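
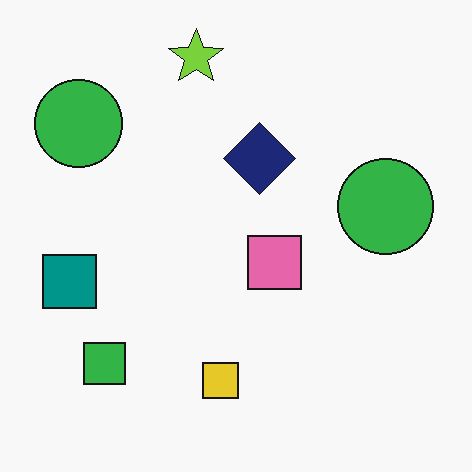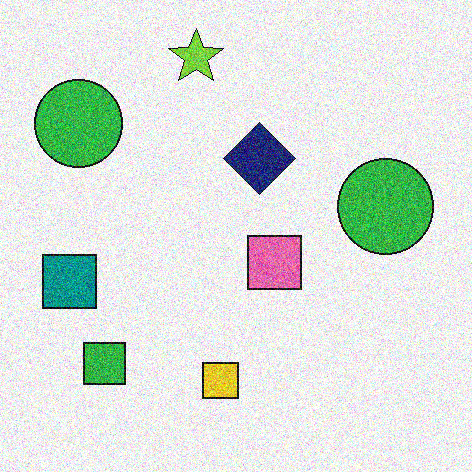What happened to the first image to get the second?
It was degraded with a thick layer of grain.

Random speckle covers the whole image, including the flat background.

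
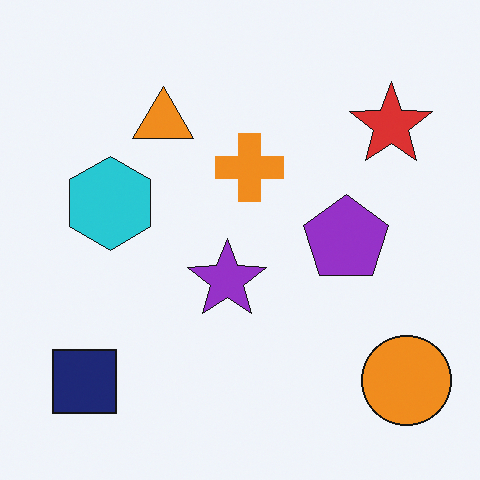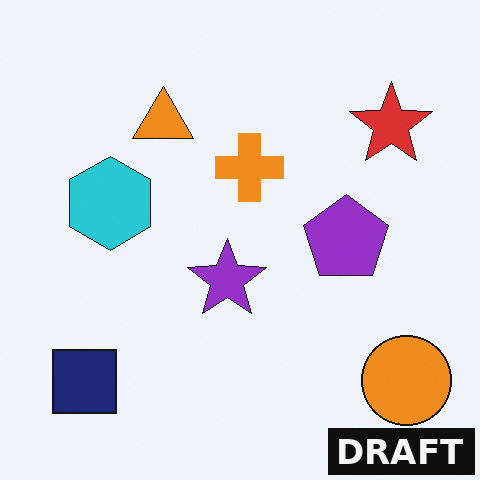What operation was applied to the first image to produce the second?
The transformation is: watermarked with the text "DRAFT" in the lower-right corner.

A dark label reading "DRAFT" appears in the lower-right corner.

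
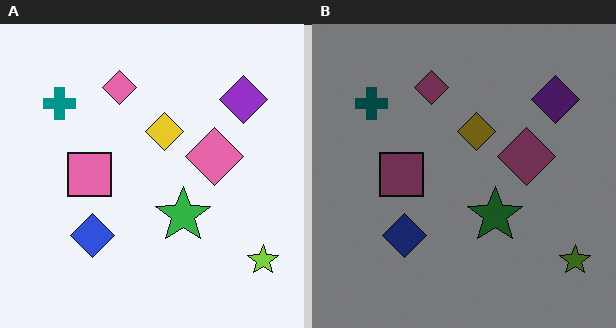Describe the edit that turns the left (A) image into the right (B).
The transformation is: noticeably darkened.

Every pixel — background and shapes alike — is uniformly darkened.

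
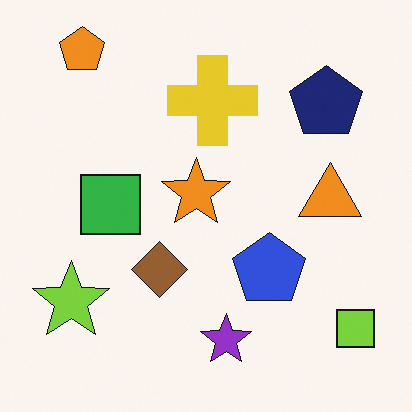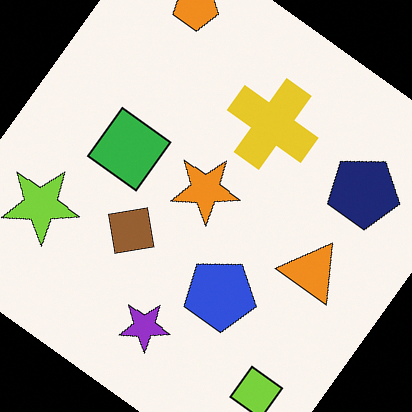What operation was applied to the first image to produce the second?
The second image is the first rotated clockwise by a large amount — several tens of degrees.

Every shape is tilted by the same angle and the image corners show triangular fill wedges — a whole-image rotation by a non-right angle.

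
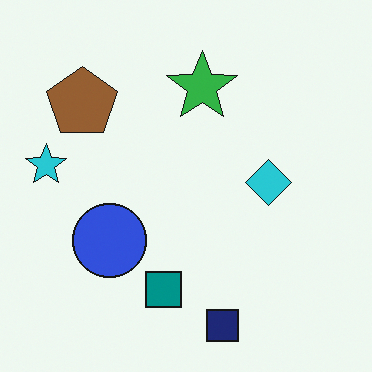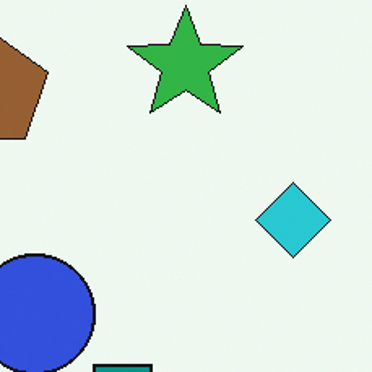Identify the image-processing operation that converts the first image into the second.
The transformation is: cropped to a noticeably smaller region and rescaled.

The visible shapes are larger and the field of view is narrower; shapes near the original edges may be partly or wholly outside the frame — a crop-and-rescale.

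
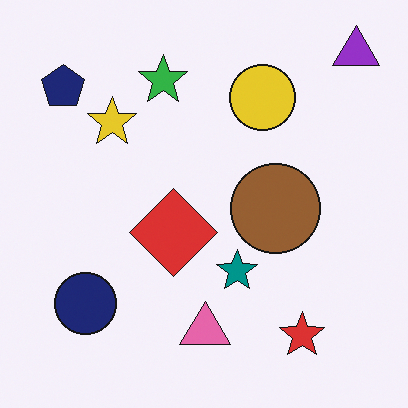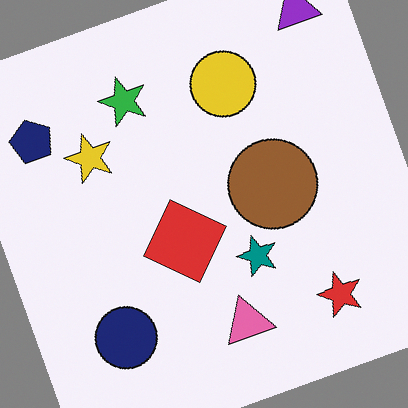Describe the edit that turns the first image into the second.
This is the original image rotated counter-clockwise by a moderate amount.

Every shape is tilted by the same angle and the image corners show triangular fill wedges — a whole-image rotation by a non-right angle.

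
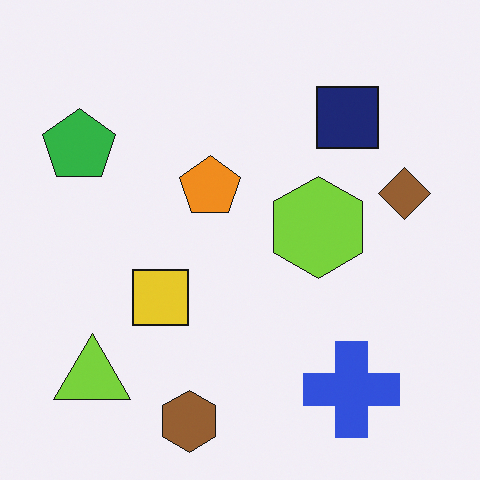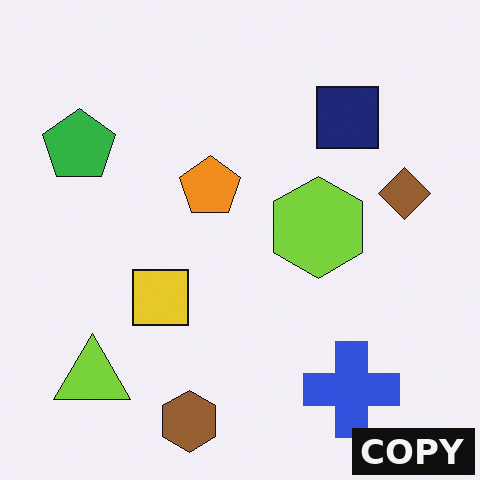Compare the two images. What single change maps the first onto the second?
The image was watermarked with the text "COPY" in the lower-right corner.

A dark label reading "COPY" appears in the lower-right corner.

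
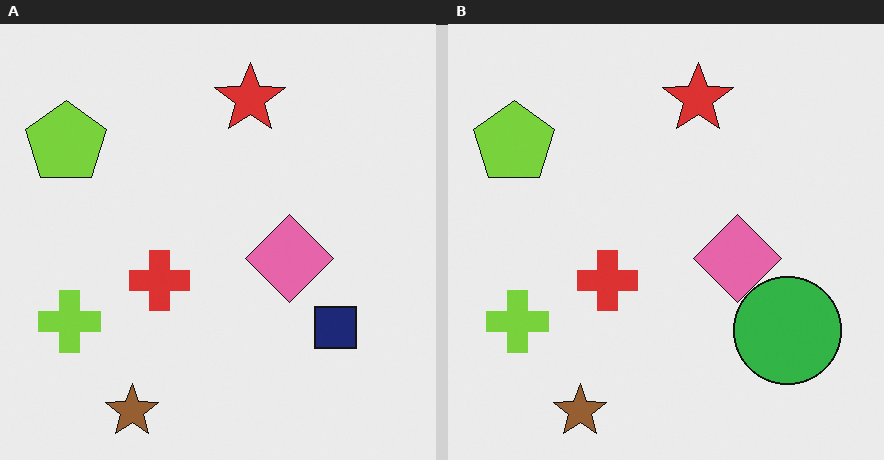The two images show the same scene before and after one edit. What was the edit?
It was overlaid with an additional green circle.

A green circle appears in the right (B) image that is absent from the left (A).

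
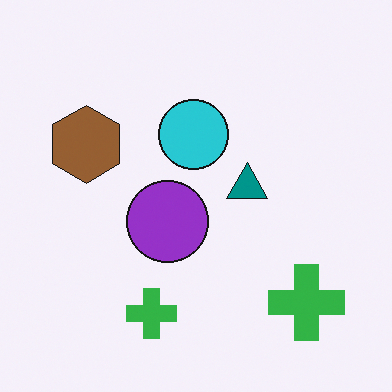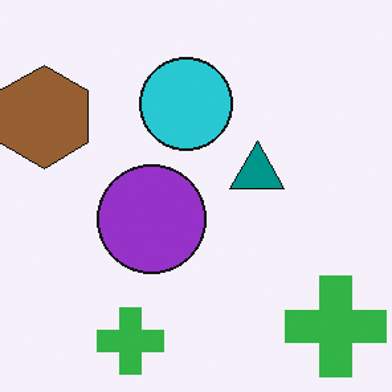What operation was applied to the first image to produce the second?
This is the original image cropped to a modestly smaller region and rescaled.

The visible shapes are larger and the field of view is narrower; shapes near the original edges may be partly or wholly outside the frame — a crop-and-rescale.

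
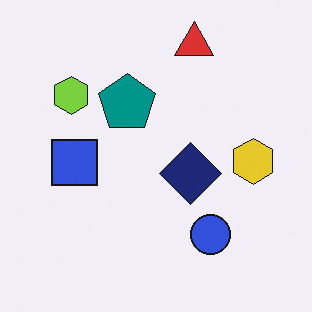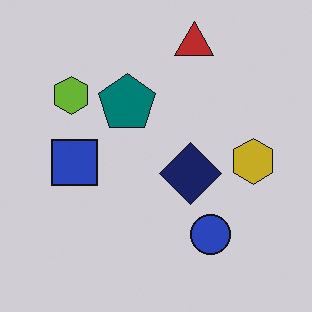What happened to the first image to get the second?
It was slightly darkened.

Every pixel — background and shapes alike — is uniformly darkened.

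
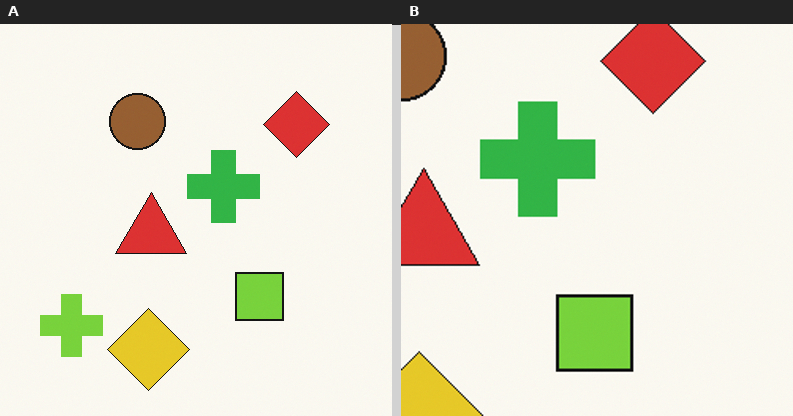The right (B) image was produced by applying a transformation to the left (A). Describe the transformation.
This is the original image cropped slightly and scaled back up.

The visible shapes are larger and the field of view is narrower; shapes near the original edges may be partly or wholly outside the frame — a crop-and-rescale.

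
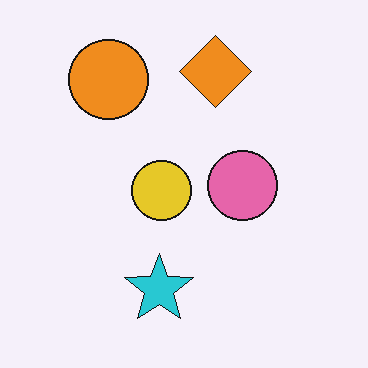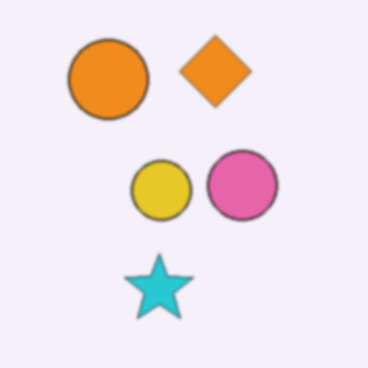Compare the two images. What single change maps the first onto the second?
The transformation is: slightly softened.

Shape edges and outlines are uniformly softened across the whole image.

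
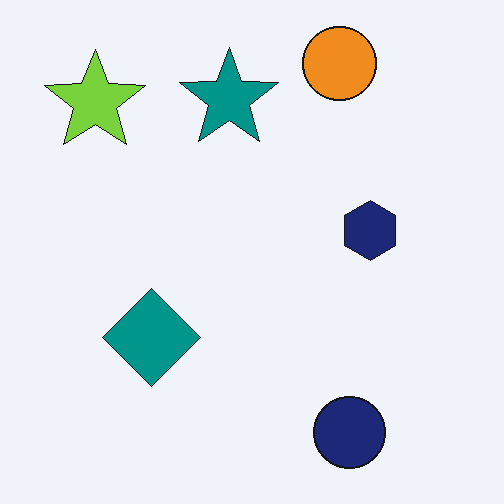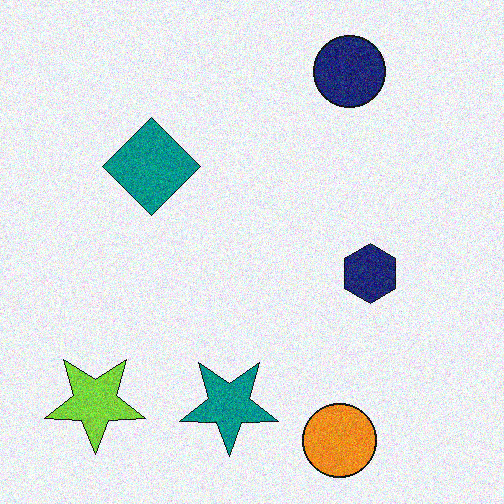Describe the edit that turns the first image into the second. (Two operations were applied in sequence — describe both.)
It was flipped vertically (top ↔ bottom), then degraded with visible gaussian noise.

The orange circle is in the top-right of the first image and the bottom-right of the second — shapes on opposite sides of the horizontal midline have swapped in a mirror flip. Random speckle covers the whole image, including the flat background.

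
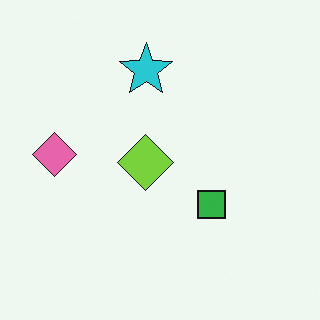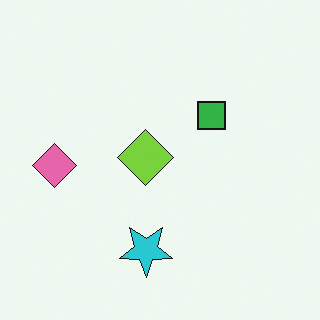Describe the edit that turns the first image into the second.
Flipped vertically (top ↔ bottom).

The cyan star is in the top of the first image and the bottom of the second — shapes on opposite sides of the horizontal midline have swapped in a mirror flip.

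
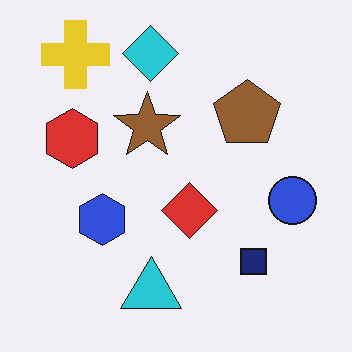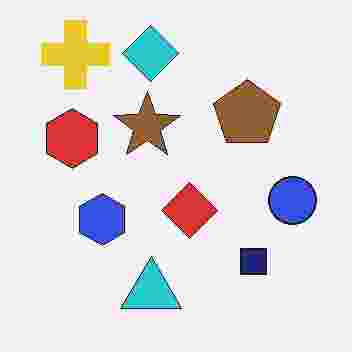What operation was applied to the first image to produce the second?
It was heavily JPEG-compressed with obvious blocking artifacts.

Blocky 8×8 compression artifacts appear around shape edges and the flat background shows ringing — characteristic JPEG degradation.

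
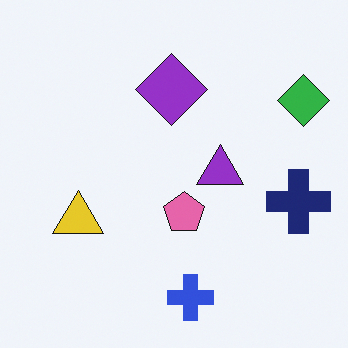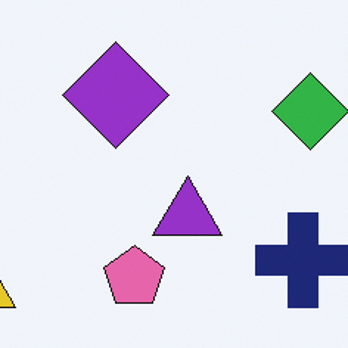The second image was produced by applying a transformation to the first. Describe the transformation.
Cropped slightly and scaled back up.

The visible shapes are larger and the field of view is narrower; shapes near the original edges may be partly or wholly outside the frame — a crop-and-rescale.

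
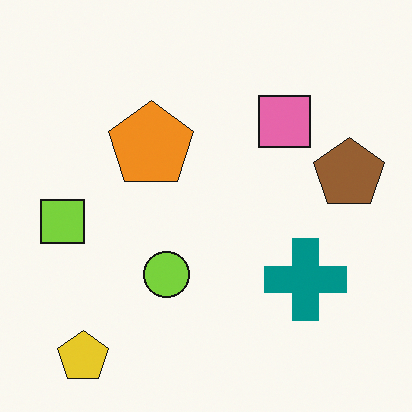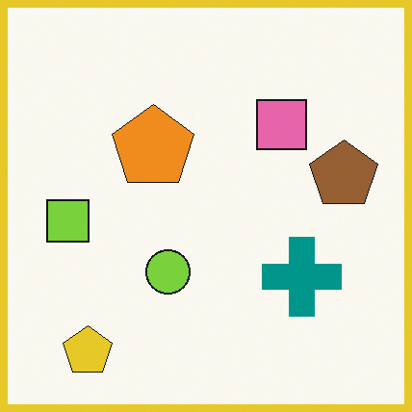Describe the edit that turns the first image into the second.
The transformation is: framed with a yellow border.

A solid yellow frame runs around the edge of the second image, with the content slightly shrunk inside it.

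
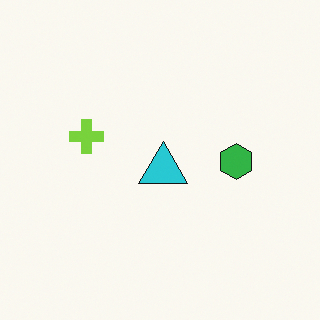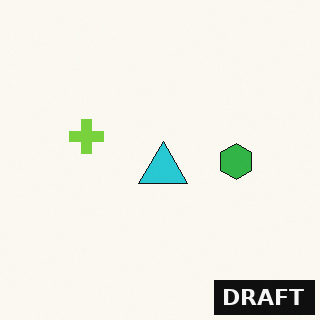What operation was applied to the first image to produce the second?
It was watermarked with the text "DRAFT" in the lower-right corner.

A dark label reading "DRAFT" appears in the lower-right corner.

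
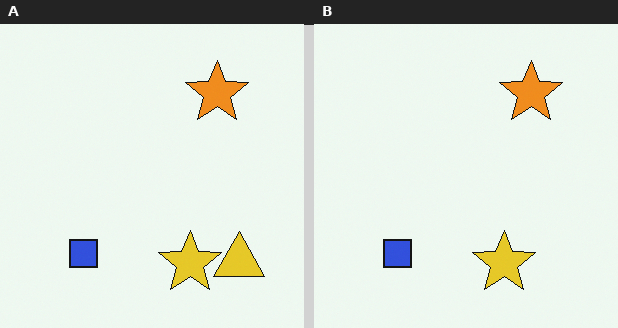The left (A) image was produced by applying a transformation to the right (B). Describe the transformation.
The image was overlaid with an additional yellow triangle.

A yellow triangle appears in the left (A) image that is absent from the right (B).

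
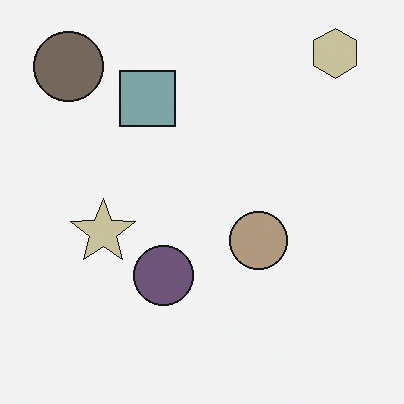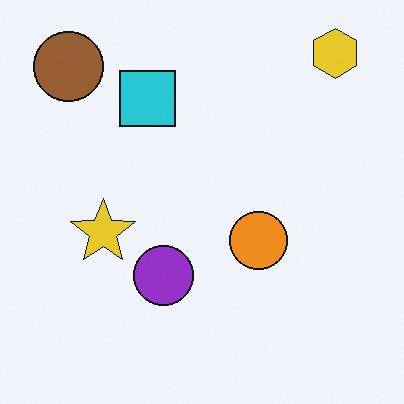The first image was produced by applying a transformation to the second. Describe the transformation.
The first image is the second heavily desaturated.

All colors are more muted and greyish — a global saturation change.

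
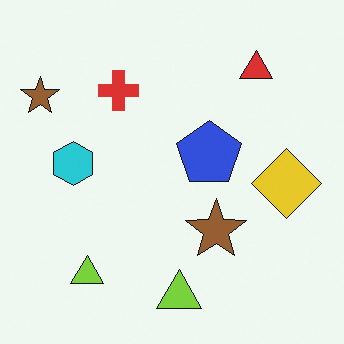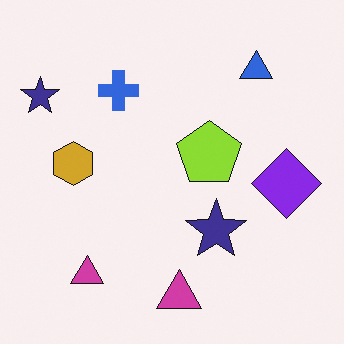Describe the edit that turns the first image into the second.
The transformation is: hue-shifted by a large amount.

Every shape's color has rotated by the same amount around the hue wheel — a uniform hue shift.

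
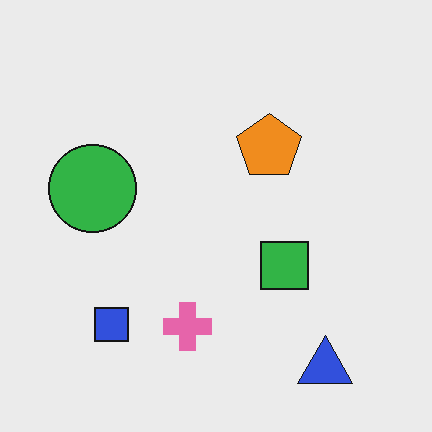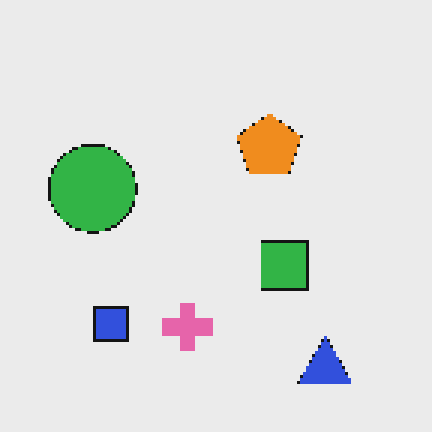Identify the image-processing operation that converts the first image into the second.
The transformation is: mildly pixelated.

Shapes are reduced to large square blocks; fine edges and outlines are lost — a downscale-then-upscale (mosaic) effect.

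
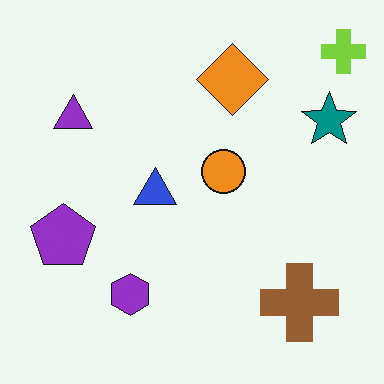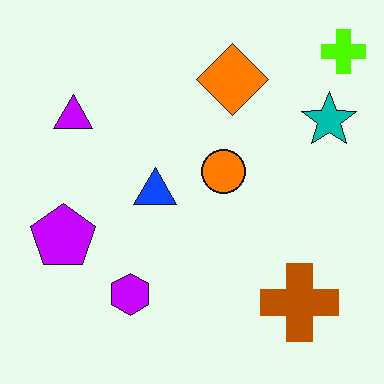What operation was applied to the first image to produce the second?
The image was made much more vivid (saturation change).

All colors are more vivid — a global saturation change.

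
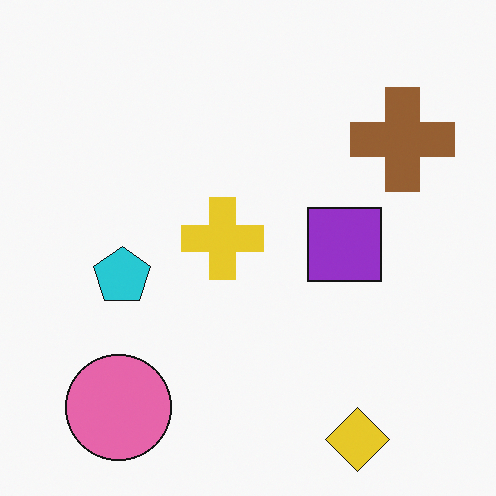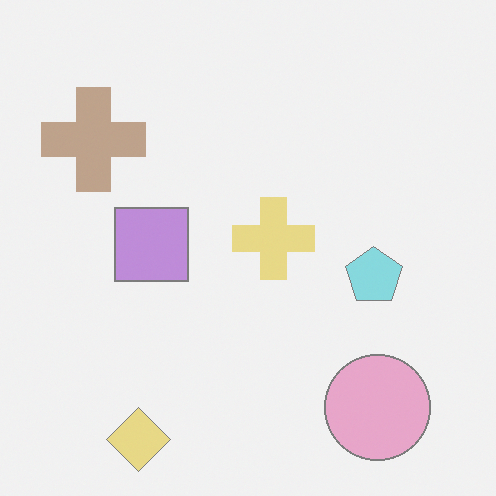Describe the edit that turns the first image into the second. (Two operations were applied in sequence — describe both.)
Washed out (contrast reduced), then flipped horizontally (left ↔ right).

Tones are pushed toward mid-grey across the whole image — a global contrast change. The brown cross is in the top-right of the first image and the top-left of the second — shapes on opposite sides of the vertical midline have swapped in a mirror flip.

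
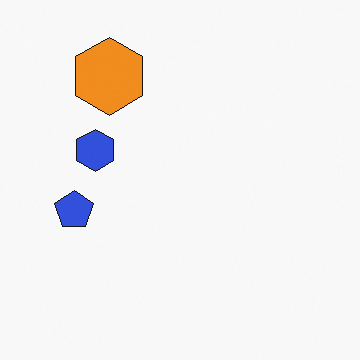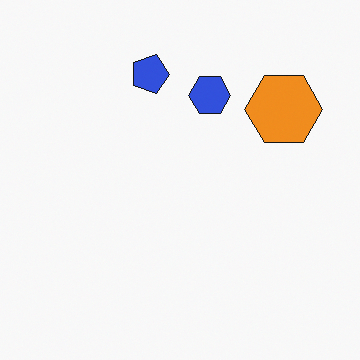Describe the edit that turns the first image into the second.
The transformation is: rotated 90° clockwise.

The orange hexagon sits in the top-left of the first image and the top-right of the second — consistent with a whole-image 90° clockwise rotation.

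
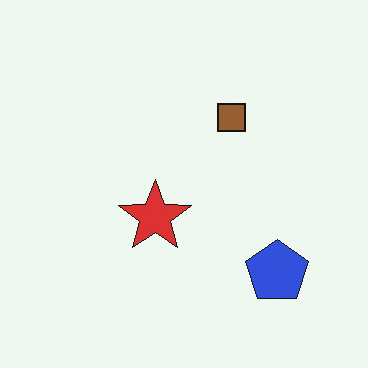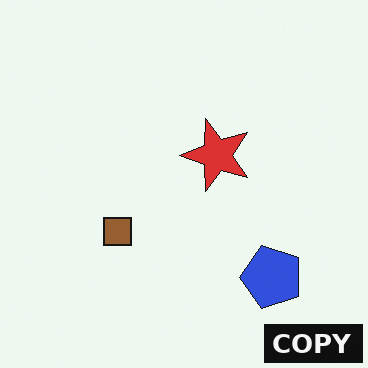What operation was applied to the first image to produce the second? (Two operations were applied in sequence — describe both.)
This is the original image transposed (reflected across the top-left ↔ bottom-right diagonal), then watermarked with the text "COPY" in the lower-right corner.

Shapes have swapped their row and column positions — what was in the top-right is now in the bottom-left — a diagonal reflection. A dark label reading "COPY" appears in the lower-right corner.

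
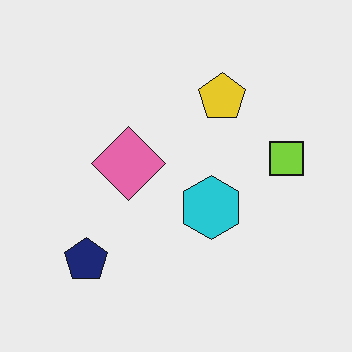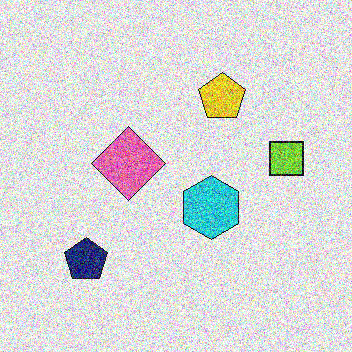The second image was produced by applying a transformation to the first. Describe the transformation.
The image was degraded with strong gaussian noise.

Random speckle covers the whole image, including the flat background.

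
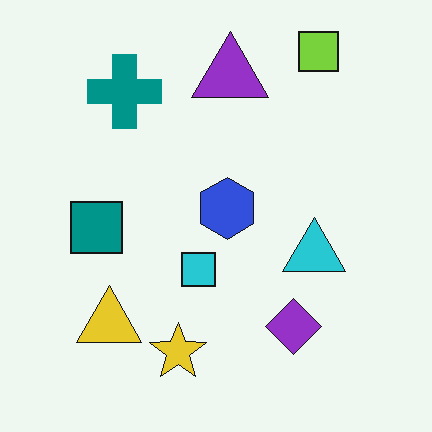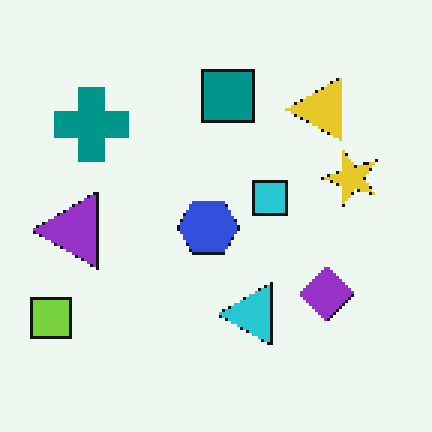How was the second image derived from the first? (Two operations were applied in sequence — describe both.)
The transformation is: transposed (reflected across the top-left ↔ bottom-right diagonal), then mildly pixelated.

Shapes have swapped their row and column positions — what was in the top-right is now in the bottom-left — a diagonal reflection. Shapes are reduced to large square blocks; fine edges and outlines are lost — a downscale-then-upscale (mosaic) effect.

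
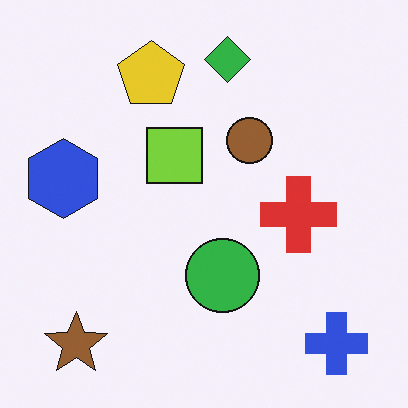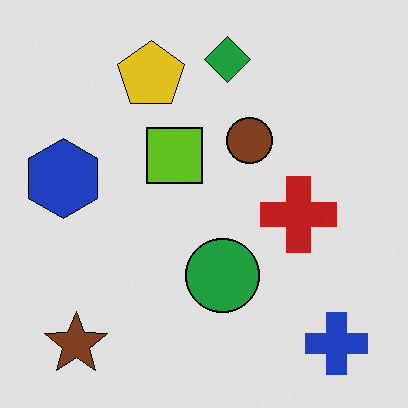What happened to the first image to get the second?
The second image is the first posterized to a reduced palette.

Each flat color has snapped to a coarser quantized level — most visibly, the near-white background has dropped to a flat grey.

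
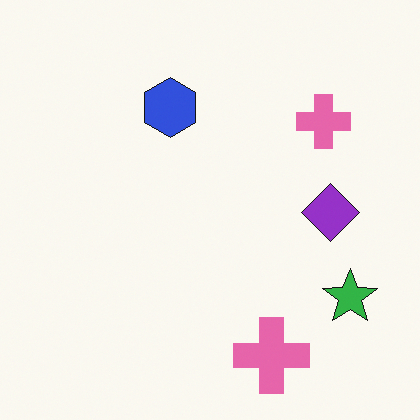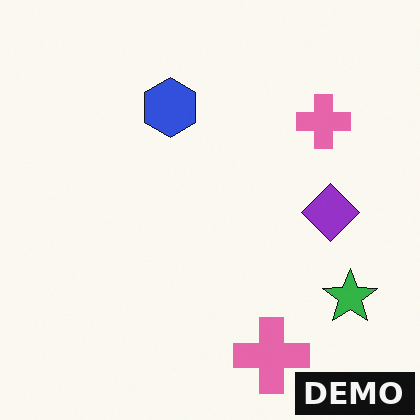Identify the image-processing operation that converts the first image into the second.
The transformation is: watermarked with the text "DEMO" in the lower-right corner.

A dark label reading "DEMO" appears in the lower-right corner.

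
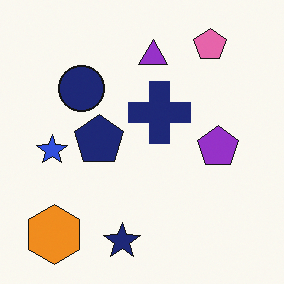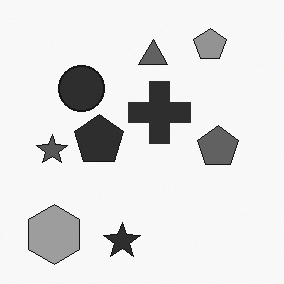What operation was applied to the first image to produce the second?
The image was converted to grayscale.

All color is removed — every shape is now a shade of grey.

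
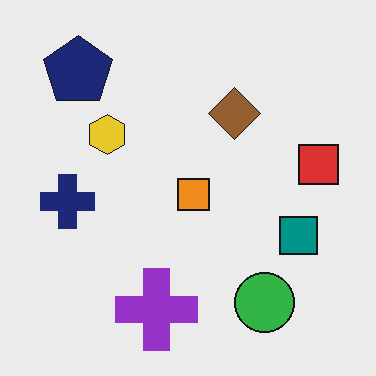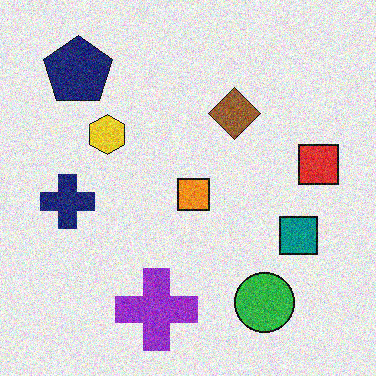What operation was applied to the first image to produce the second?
Degraded with moderate additive noise.

Random speckle covers the whole image, including the flat background.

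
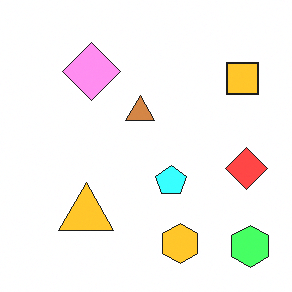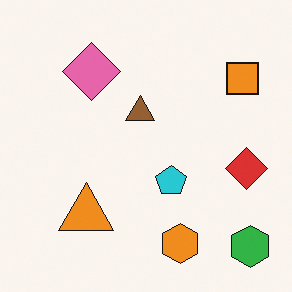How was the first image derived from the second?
The first image is the second brightened a lot.

Every pixel — background and shapes alike — is uniformly brightened.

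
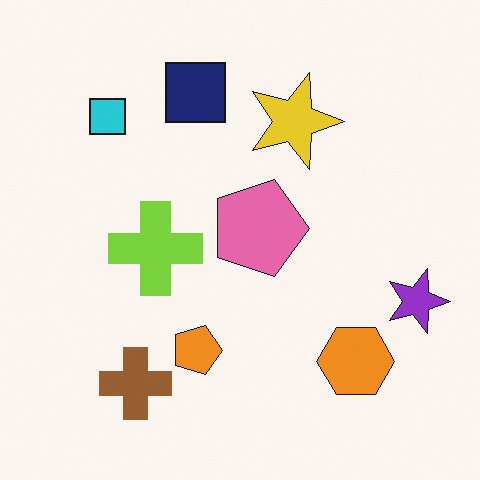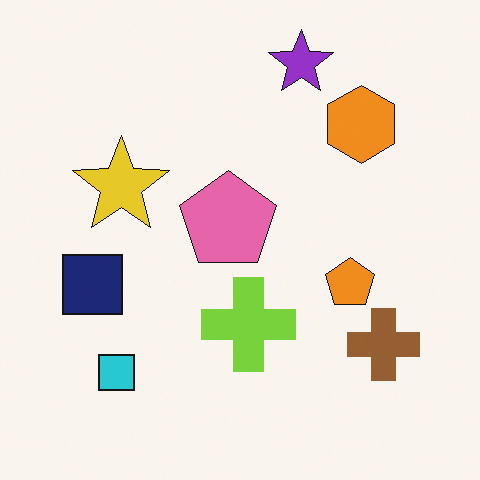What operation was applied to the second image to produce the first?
The first image is the second rotated 90° clockwise.

The purple star sits in the top of the second image and the right of the first — consistent with a whole-image 90° clockwise rotation.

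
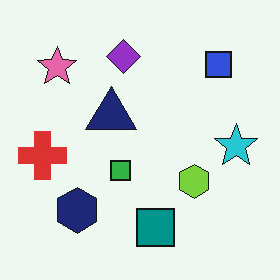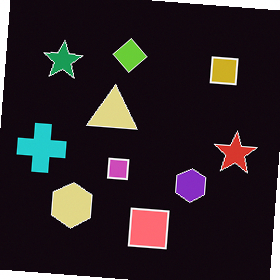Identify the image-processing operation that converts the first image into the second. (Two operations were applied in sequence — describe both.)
The second image is the first rotated clockwise by a small amount, then color-inverted (negative).

Every shape is tilted by the same angle and the image corners show triangular fill wedges — a whole-image rotation by a non-right angle. The light background has become dark and every shape's color is its complement — a photographic negative.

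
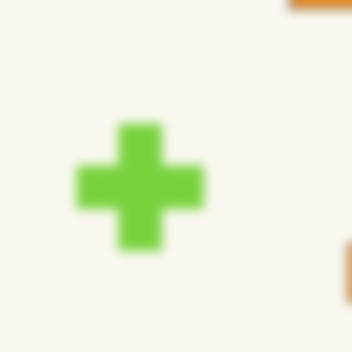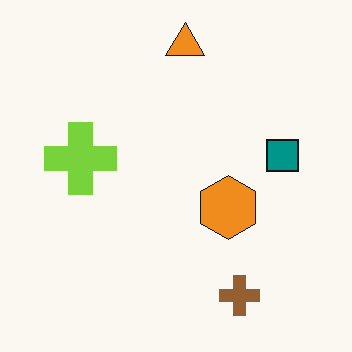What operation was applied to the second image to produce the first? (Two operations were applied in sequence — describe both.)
The first image is the second cropped tightly and scaled back up, then heavily blurred.

The visible shapes are larger and the field of view is narrower; shapes near the original edges may be partly or wholly outside the frame — a crop-and-rescale. Shape edges and outlines are uniformly softened across the whole image.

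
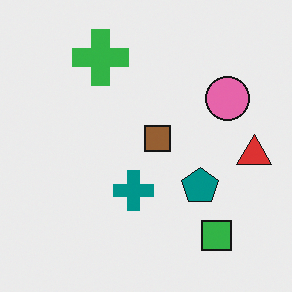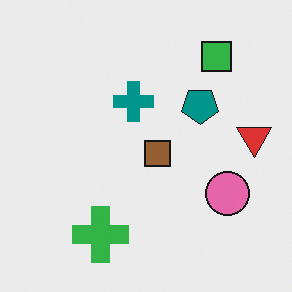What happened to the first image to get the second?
This is the original image flipped vertically (top ↔ bottom).

The green cross is in the top of the first image and the bottom of the second — shapes on opposite sides of the horizontal midline have swapped in a mirror flip.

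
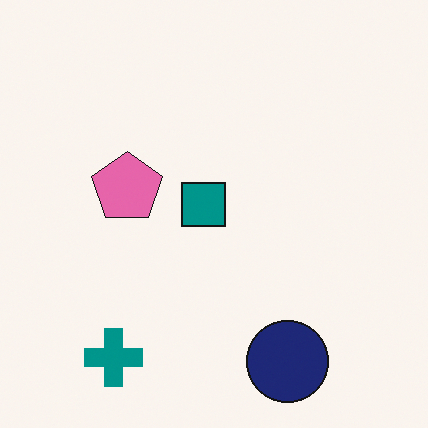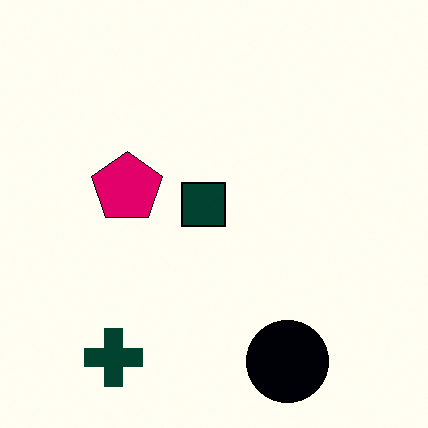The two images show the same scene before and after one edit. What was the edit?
The image was boosted in contrast.

Tones are pushed away from mid-grey across the whole image — a global contrast change.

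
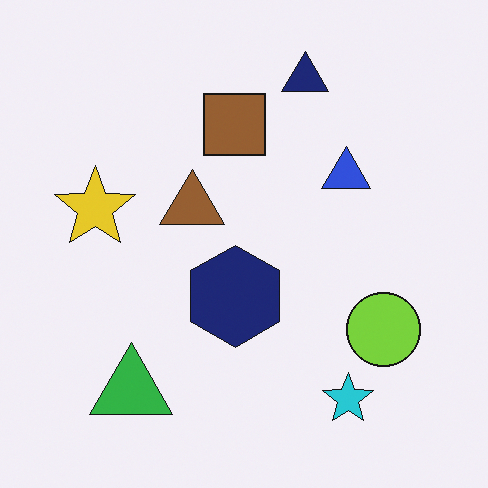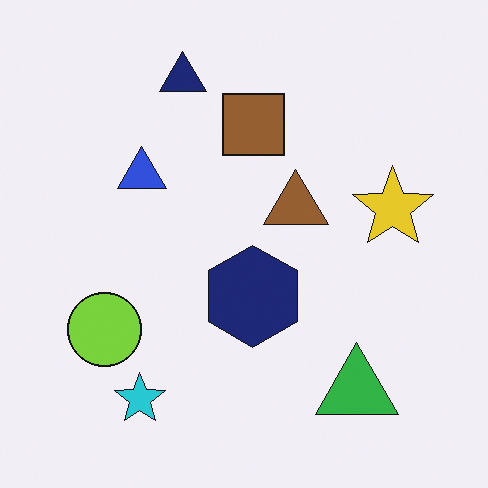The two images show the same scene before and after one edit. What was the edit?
The image was flipped horizontally (left ↔ right).

The yellow star is in the left of the first image and the right of the second — shapes on opposite sides of the vertical midline have swapped in a mirror flip.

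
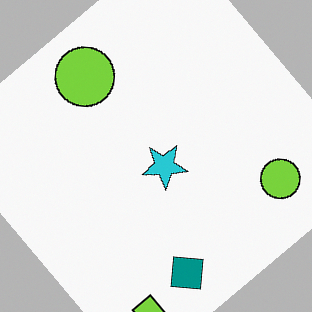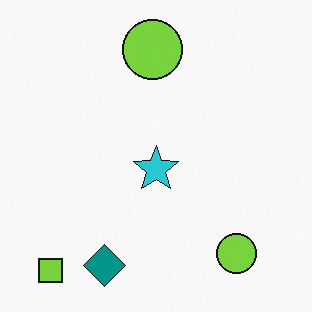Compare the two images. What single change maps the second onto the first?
The image was rotated counter-clockwise by a large amount — several tens of degrees.

Every shape is tilted by the same angle and the image corners show triangular fill wedges — a whole-image rotation by a non-right angle.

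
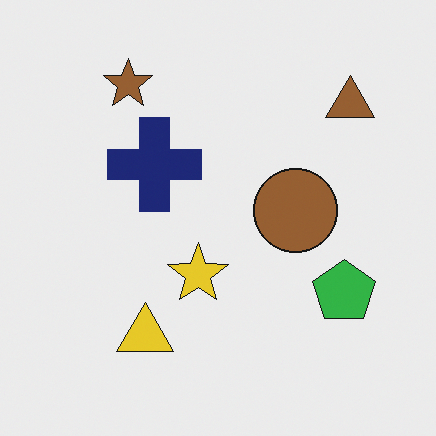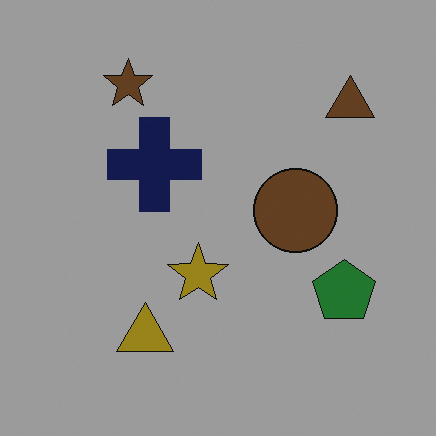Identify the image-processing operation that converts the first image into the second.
The second image is the first substantially darkened.

Every pixel — background and shapes alike — is uniformly darkened.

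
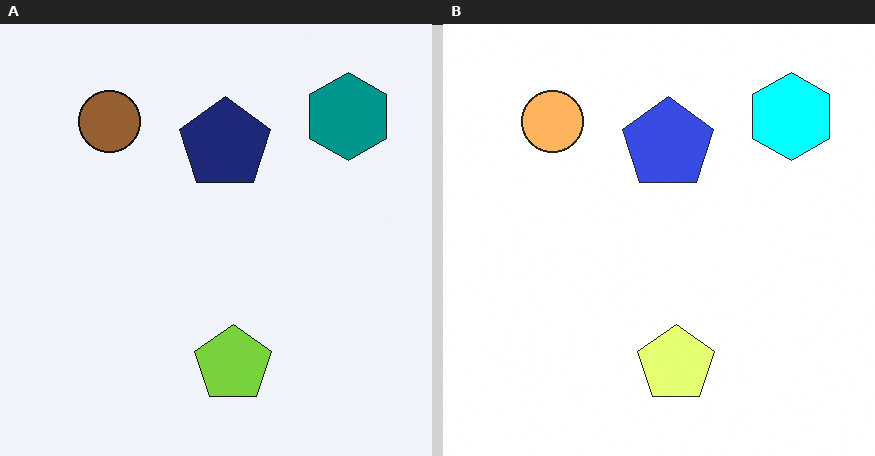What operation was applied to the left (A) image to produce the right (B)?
It was substantially brightened.

Every pixel — background and shapes alike — is uniformly brightened.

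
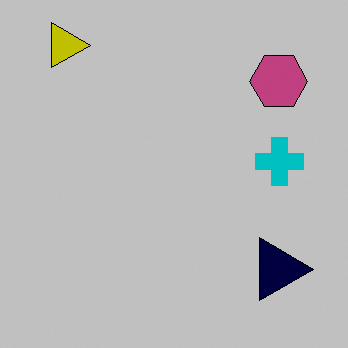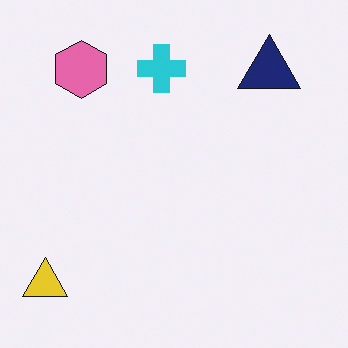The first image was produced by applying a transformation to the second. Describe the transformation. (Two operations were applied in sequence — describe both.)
Rotated 90° clockwise, then aggressively posterized.

The yellow triangle sits in the bottom-left of the second image and the top-left of the first — consistent with a whole-image 90° clockwise rotation. Each flat color has snapped to a coarser quantized level — most visibly, the near-white background has dropped to a flat grey.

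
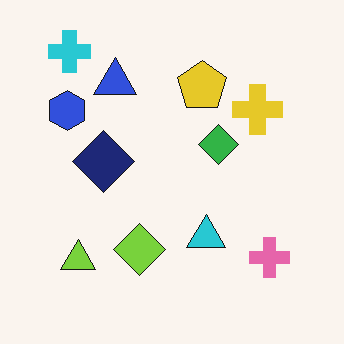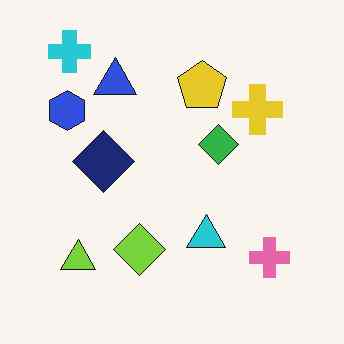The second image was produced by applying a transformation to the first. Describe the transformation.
Given moderate JPEG compression.

Blocky 8×8 compression artifacts appear around shape edges and the flat background shows ringing — characteristic JPEG degradation.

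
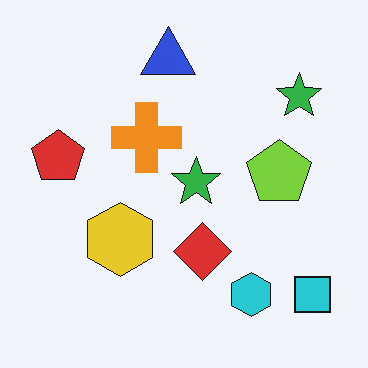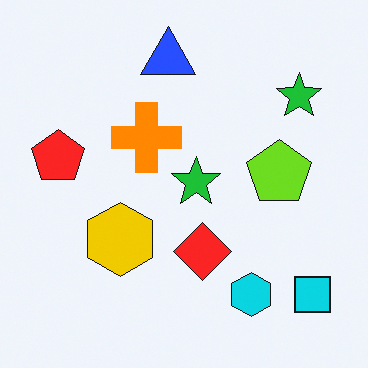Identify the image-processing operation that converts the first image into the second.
The transformation is: slightly oversaturated.

All colors are more vivid — a global saturation change.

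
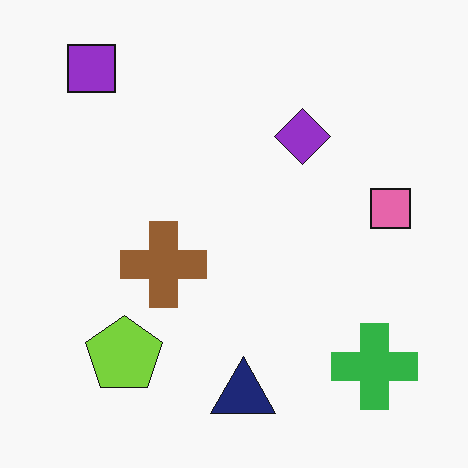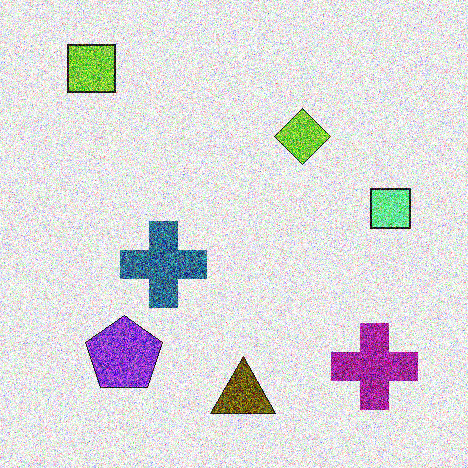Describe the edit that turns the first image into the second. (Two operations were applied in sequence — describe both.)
The transformation is: degraded with heavy additive noise, then hue-shifted by a large amount.

Random speckle covers the whole image, including the flat background. Every shape's color has rotated by the same amount around the hue wheel — a uniform hue shift.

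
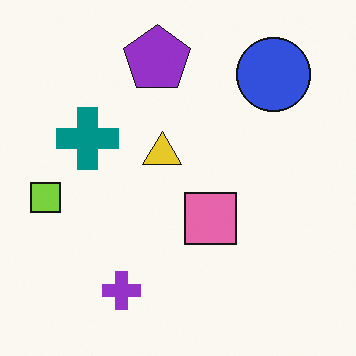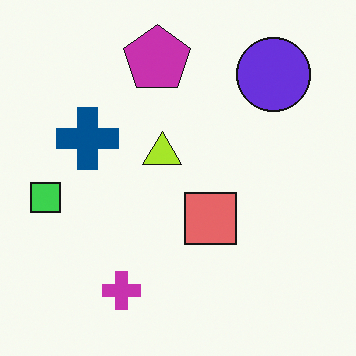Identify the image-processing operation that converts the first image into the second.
The second image is the first hue-shifted slightly.

Every shape's color has rotated by the same amount around the hue wheel — a uniform hue shift.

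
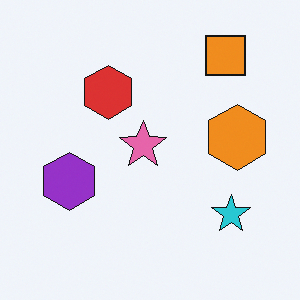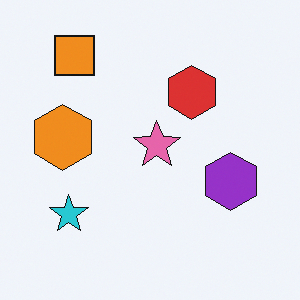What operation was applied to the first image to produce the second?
It was flipped horizontally (left ↔ right).

The orange hexagon is in the right of the first image and the left of the second — shapes on opposite sides of the vertical midline have swapped in a mirror flip.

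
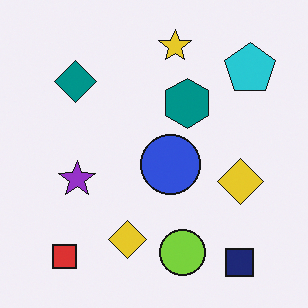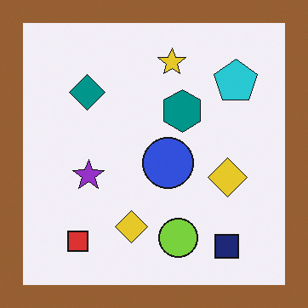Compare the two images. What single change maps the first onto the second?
The image was framed with a brown border.

A solid brown frame runs around the edge of the second image, with the content slightly shrunk inside it.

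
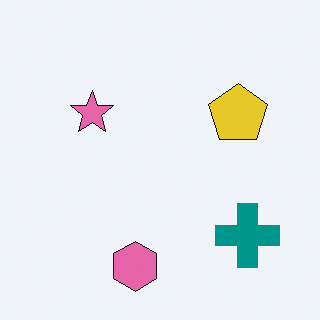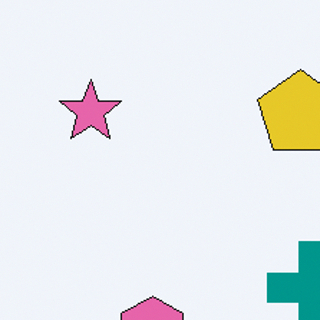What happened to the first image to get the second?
The transformation is: cropped slightly and scaled back up.

The visible shapes are larger and the field of view is narrower; shapes near the original edges may be partly or wholly outside the frame — a crop-and-rescale.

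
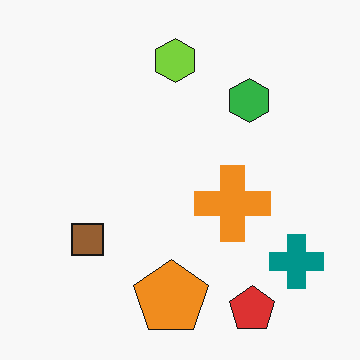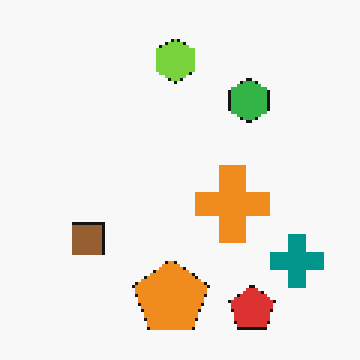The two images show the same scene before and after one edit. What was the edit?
This is the original image lightly pixelated (a mild mosaic effect).

Shapes are reduced to large square blocks; fine edges and outlines are lost — a downscale-then-upscale (mosaic) effect.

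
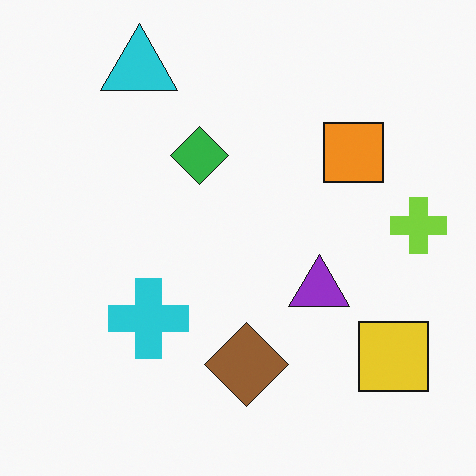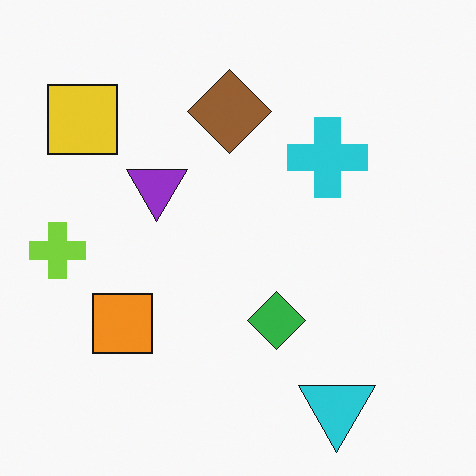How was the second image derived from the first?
Rotated 180°.

The cyan triangle sits in the top-left of the first image and the bottom-right of the second — consistent with a whole-image 180° rotation.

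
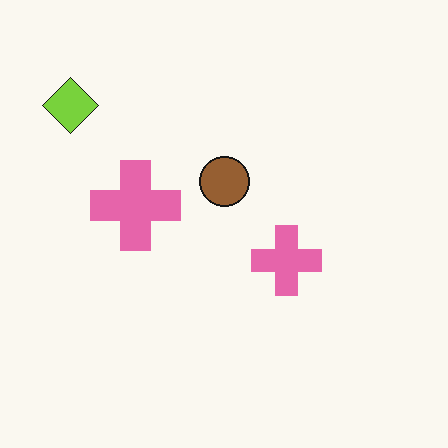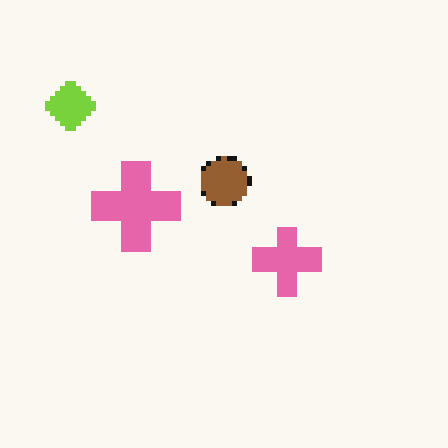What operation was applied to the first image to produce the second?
This is the original image mildly pixelated.

Shapes are reduced to large square blocks; fine edges and outlines are lost — a downscale-then-upscale (mosaic) effect.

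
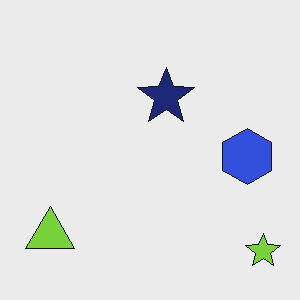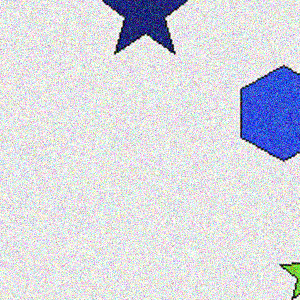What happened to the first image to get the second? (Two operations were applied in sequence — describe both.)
Cropped tightly and scaled back up, then degraded with a thick layer of grain.

The visible shapes are larger and the field of view is narrower; shapes near the original edges may be partly or wholly outside the frame — a crop-and-rescale. Random speckle covers the whole image, including the flat background.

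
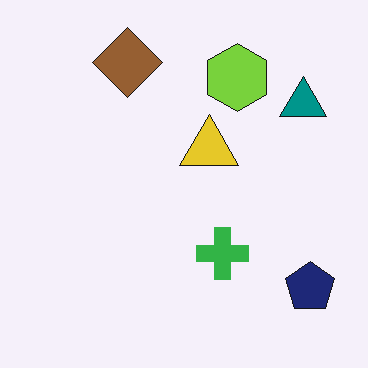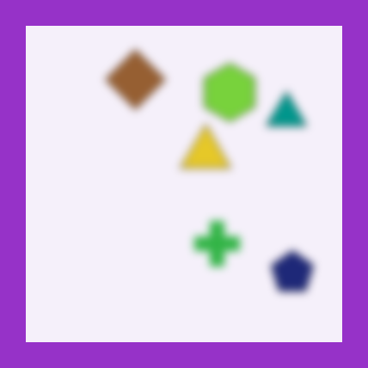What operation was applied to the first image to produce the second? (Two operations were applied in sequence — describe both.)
This is the original image strongly gaussian-blurred, then framed with a purple border.

Shape edges and outlines are uniformly softened across the whole image. A solid purple frame runs around the edge of the second image, with the content slightly shrunk inside it.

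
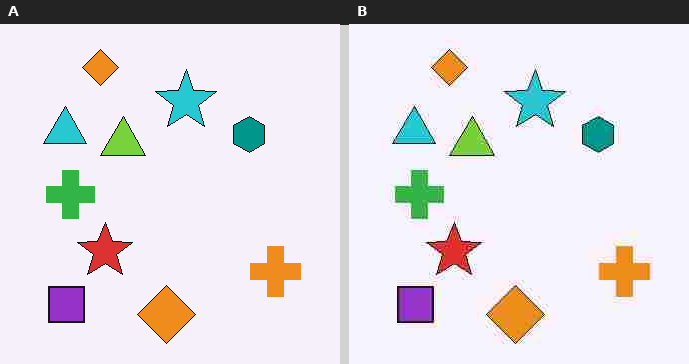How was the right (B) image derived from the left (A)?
The transformation is: degraded with heavy JPEG compression.

Blocky 8×8 compression artifacts appear around shape edges and the flat background shows ringing — characteristic JPEG degradation.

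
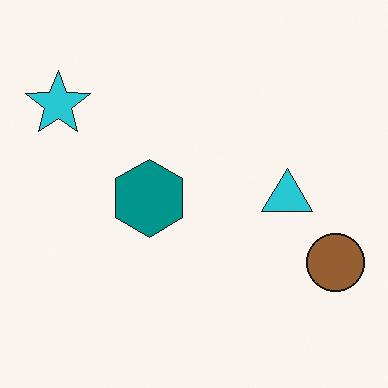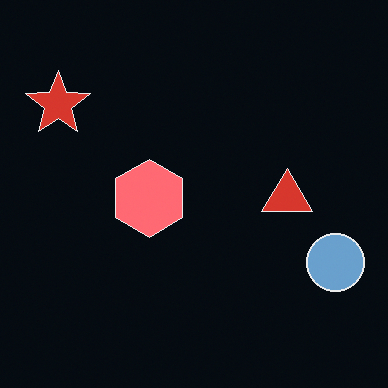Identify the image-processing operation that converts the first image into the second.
The second image is the first color-inverted (negative).

The light background has become dark and every shape's color is its complement — a photographic negative.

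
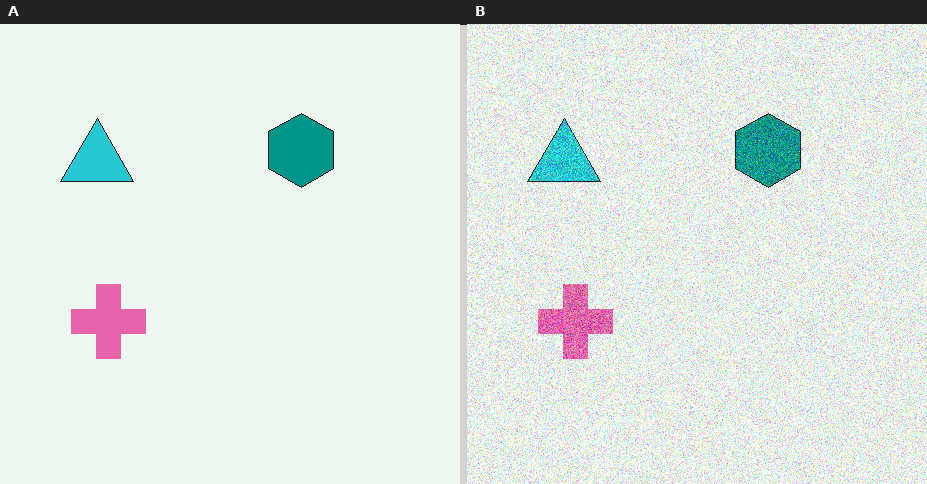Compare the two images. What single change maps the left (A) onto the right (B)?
The transformation is: degraded with a thick layer of grain.

Random speckle covers the whole image, including the flat background.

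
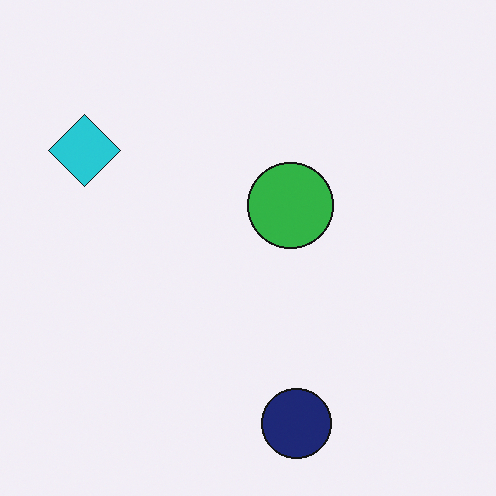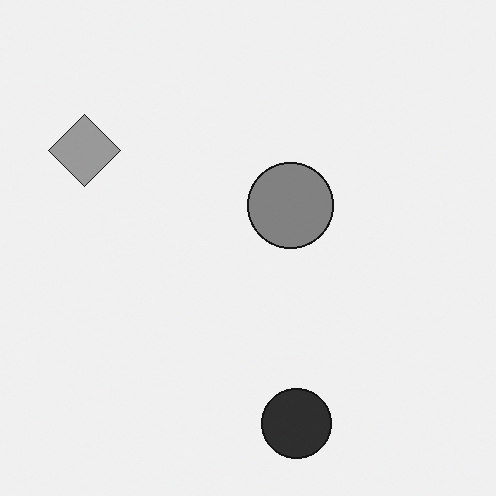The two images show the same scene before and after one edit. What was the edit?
The transformation is: converted to grayscale.

All color is removed — every shape is now a shade of grey.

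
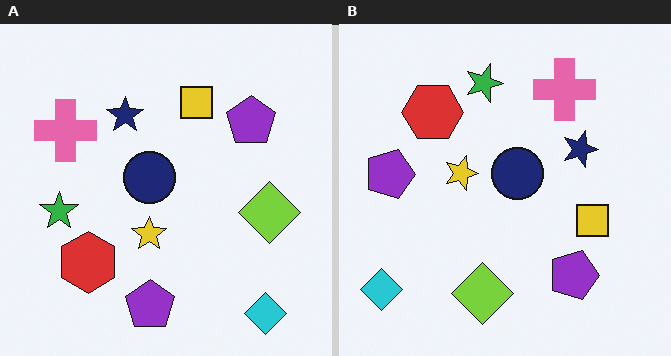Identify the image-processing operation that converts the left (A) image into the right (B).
Rotated 90° clockwise.

The cyan diamond sits in the bottom-right of the left (A) image and the bottom-left of the right (B) — consistent with a whole-image 90° clockwise rotation.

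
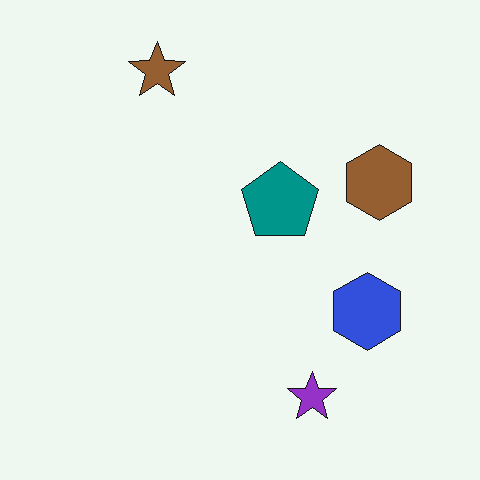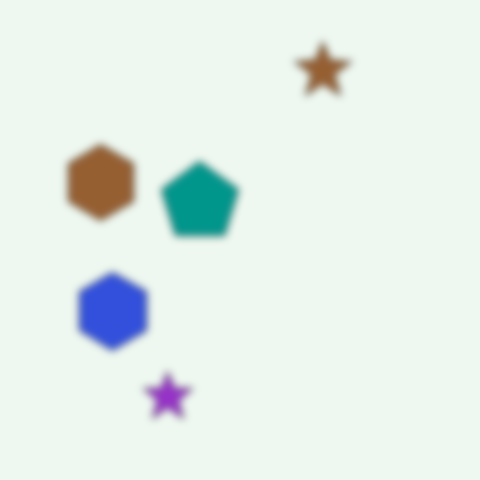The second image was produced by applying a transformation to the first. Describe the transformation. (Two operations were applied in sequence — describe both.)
The image was flipped horizontally (left ↔ right), then noticeably gaussian-blurred.

The brown hexagon is in the right of the first image and the left of the second — shapes on opposite sides of the vertical midline have swapped in a mirror flip. Shape edges and outlines are uniformly softened across the whole image.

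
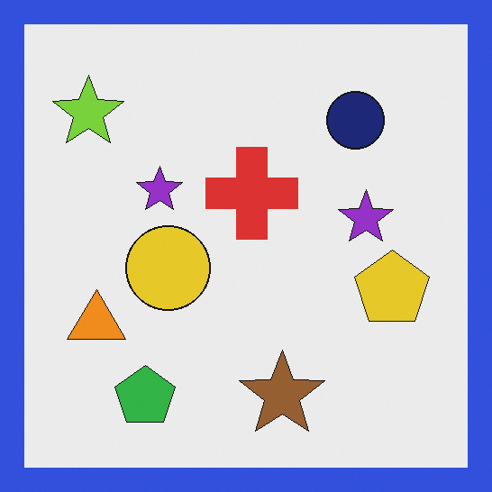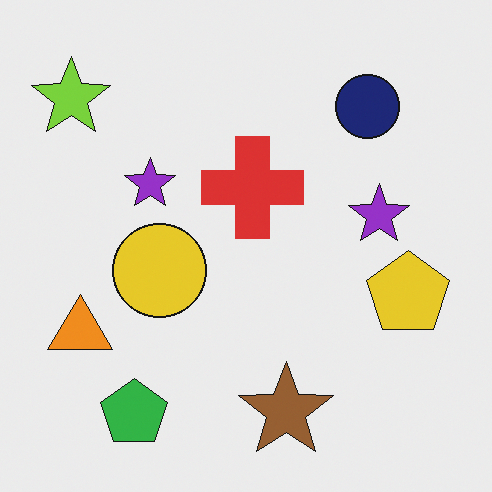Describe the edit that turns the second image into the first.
The first image is the second framed with a blue border.

A solid blue frame runs around the edge of the first image, with the content slightly shrunk inside it.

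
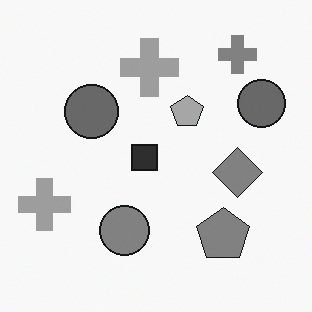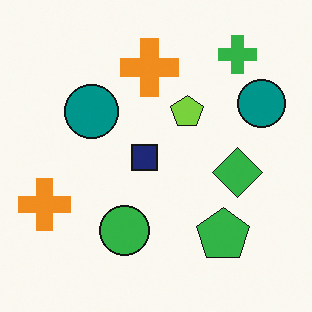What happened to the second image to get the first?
The image was converted to grayscale.

All color is removed — every shape is now a shade of grey.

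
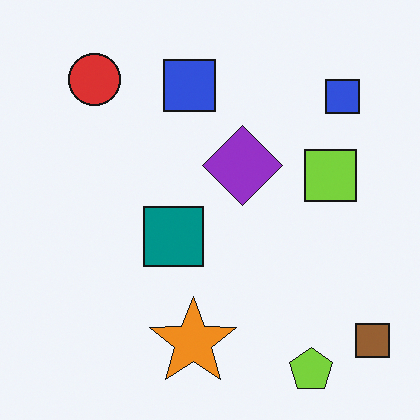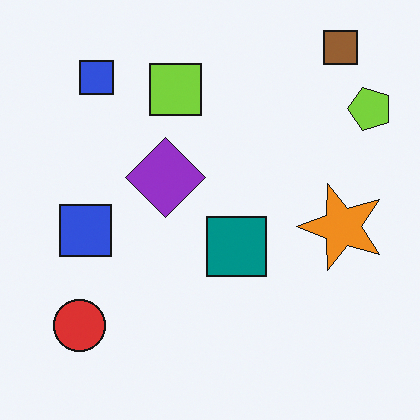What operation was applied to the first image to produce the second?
This is the original image rotated 90° counter-clockwise.

The brown square sits in the bottom-right of the first image and the top-right of the second — consistent with a whole-image 90° counter-clockwise rotation.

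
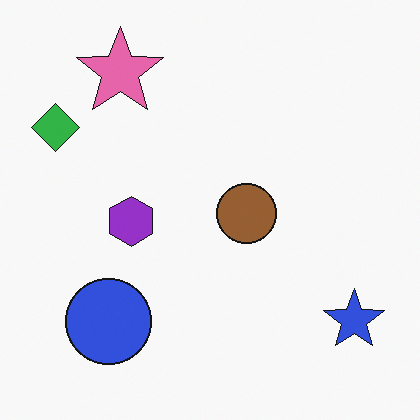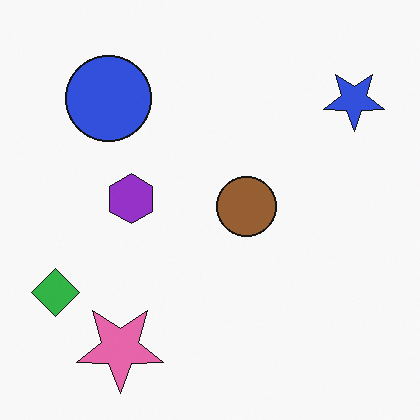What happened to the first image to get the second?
The transformation is: flipped vertically (top ↔ bottom).

The pink star is in the top-left of the first image and the bottom-left of the second — shapes on opposite sides of the horizontal midline have swapped in a mirror flip.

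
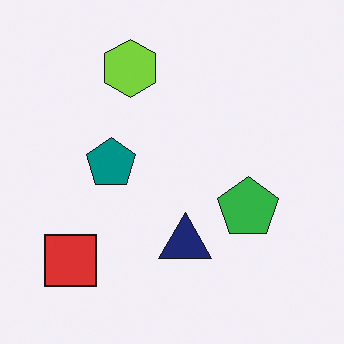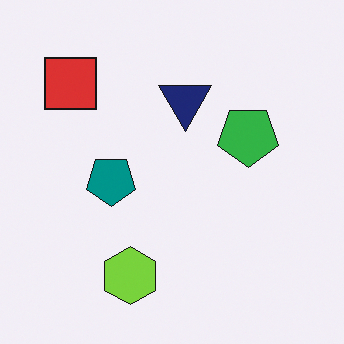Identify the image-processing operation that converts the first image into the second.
The transformation is: flipped vertically (top ↔ bottom).

The lime hexagon is in the top of the first image and the bottom of the second — shapes on opposite sides of the horizontal midline have swapped in a mirror flip.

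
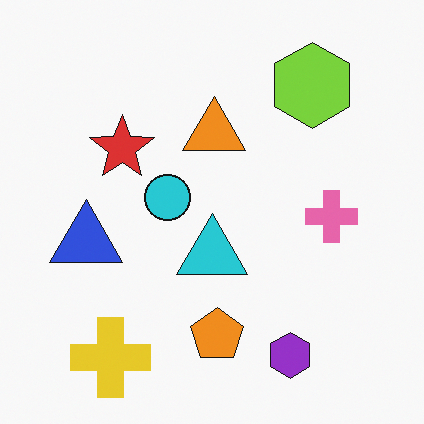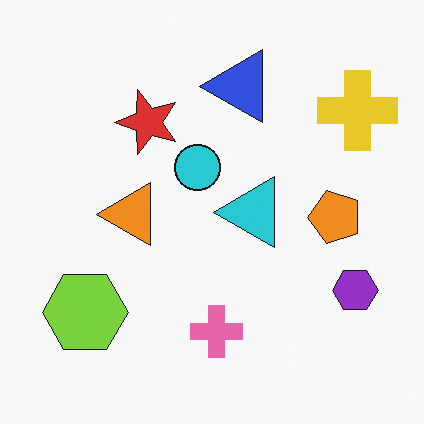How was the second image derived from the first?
Transposed (reflected across the top-left ↔ bottom-right diagonal).

Shapes have swapped their row and column positions — what was in the top-right is now in the bottom-left — a diagonal reflection.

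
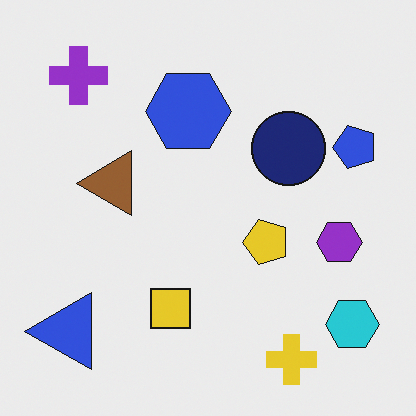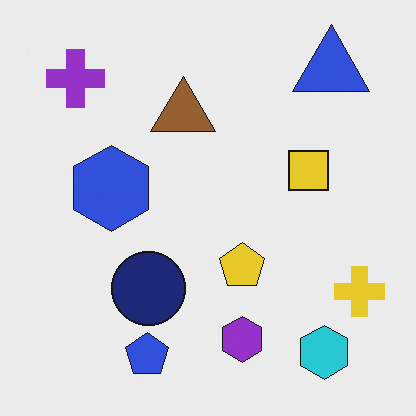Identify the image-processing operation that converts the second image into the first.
Transposed (reflected across the top-left ↔ bottom-right diagonal).

Shapes have swapped their row and column positions — what was in the top-right is now in the bottom-left — a diagonal reflection.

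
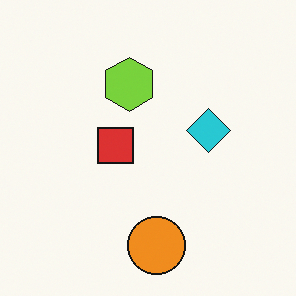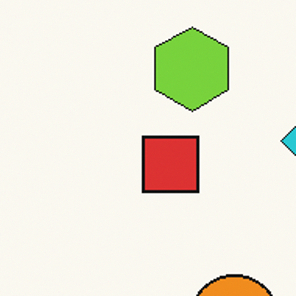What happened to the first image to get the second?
This is the original image cropped slightly and scaled back up.

The visible shapes are larger and the field of view is narrower; shapes near the original edges may be partly or wholly outside the frame — a crop-and-rescale.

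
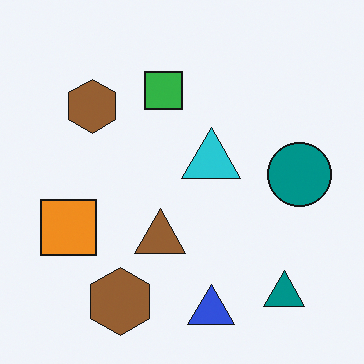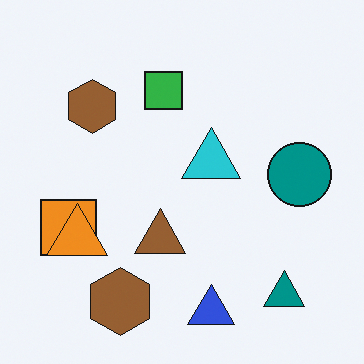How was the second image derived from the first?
This is the original image overlaid with an additional orange triangle.

An orange triangle appears in the second image that is absent from the first.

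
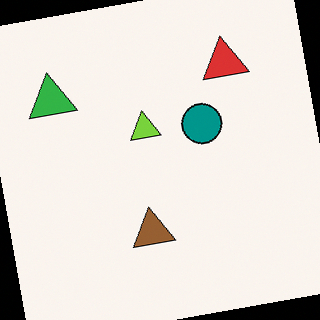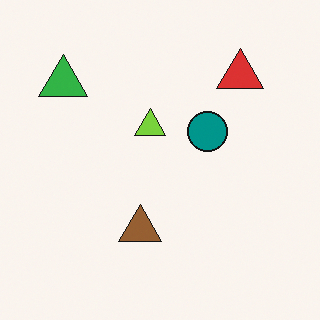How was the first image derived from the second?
This is the original image rotated counter-clockwise by a slight angle.

Every shape is tilted by the same angle and the image corners show triangular fill wedges — a whole-image rotation by a non-right angle.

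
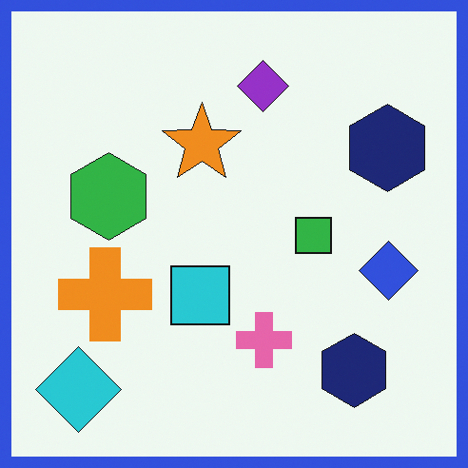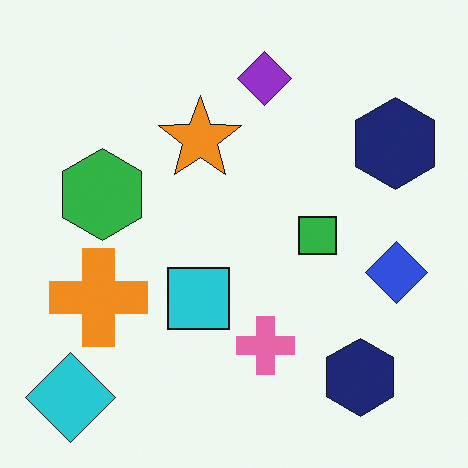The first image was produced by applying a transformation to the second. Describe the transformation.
The first image is the second framed with a blue border.

A solid blue frame runs around the edge of the first image, with the content slightly shrunk inside it.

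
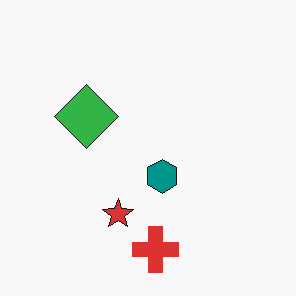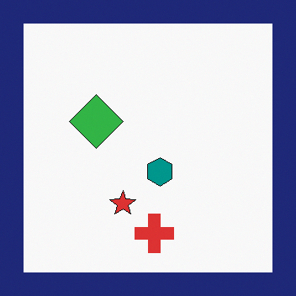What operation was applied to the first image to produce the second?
It was framed with a navy border.

A solid navy frame runs around the edge of the second image, with the content slightly shrunk inside it.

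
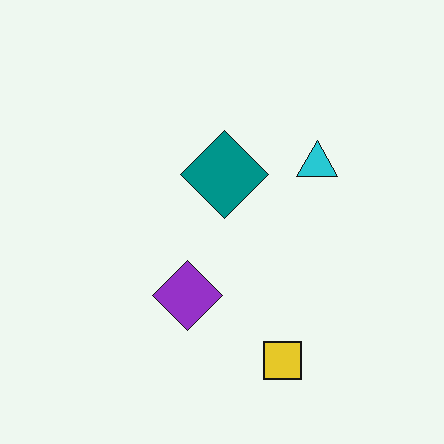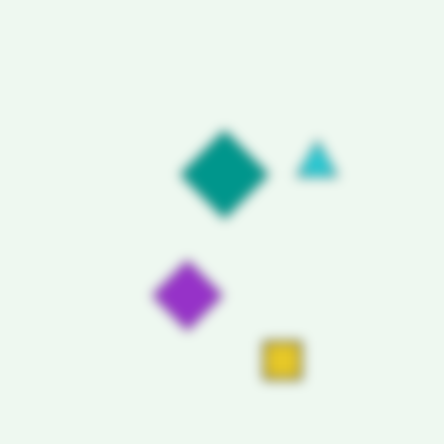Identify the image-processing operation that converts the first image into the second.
This is the original image strongly gaussian-blurred.

Shape edges and outlines are uniformly softened across the whole image.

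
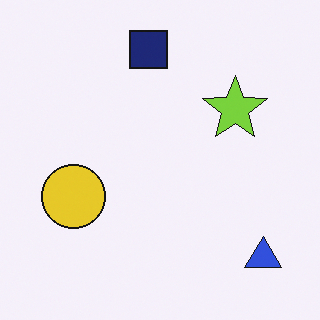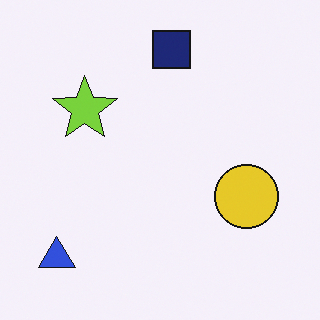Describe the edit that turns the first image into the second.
It was flipped horizontally (left ↔ right).

The blue triangle is in the bottom-right of the first image and the bottom-left of the second — shapes on opposite sides of the vertical midline have swapped in a mirror flip.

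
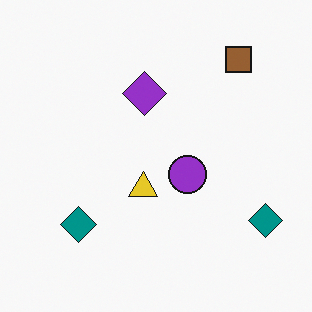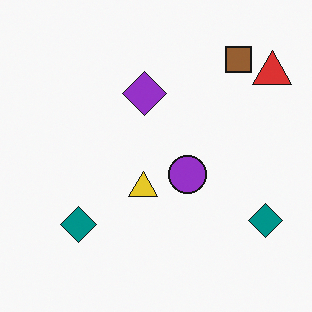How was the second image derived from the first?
Overlaid with an additional red triangle.

A red triangle appears in the second image that is absent from the first.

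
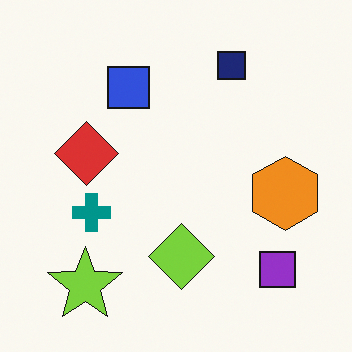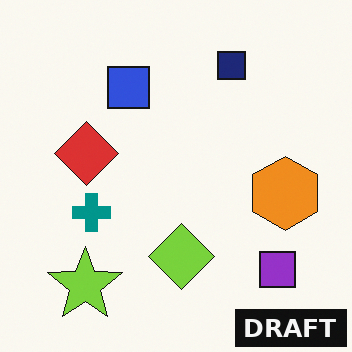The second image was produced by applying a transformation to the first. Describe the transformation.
The transformation is: watermarked with the text "DRAFT" in the lower-right corner.

A dark label reading "DRAFT" appears in the lower-right corner.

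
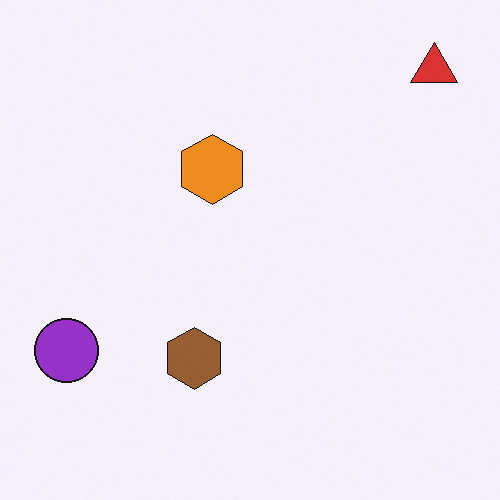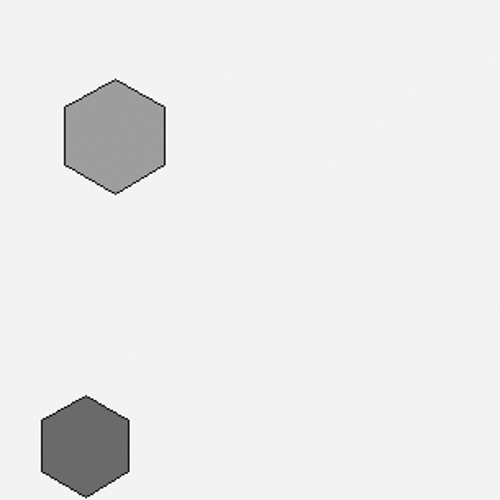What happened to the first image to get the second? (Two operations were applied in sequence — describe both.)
The image was converted to grayscale, then cropped to a noticeably smaller region and rescaled.

All color is removed — every shape is now a shade of grey. The visible shapes are larger and the field of view is narrower; shapes near the original edges may be partly or wholly outside the frame — a crop-and-rescale.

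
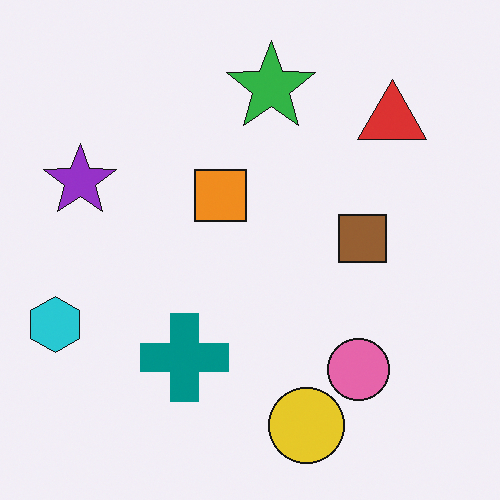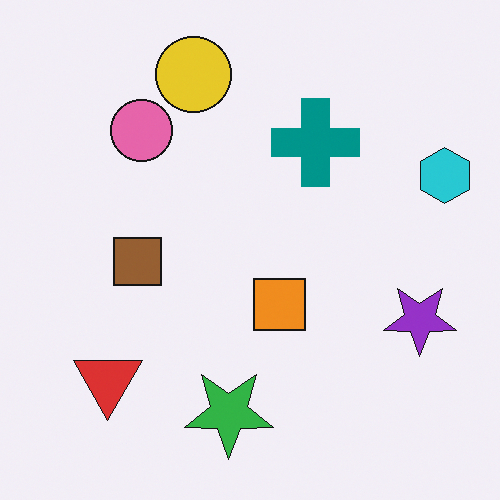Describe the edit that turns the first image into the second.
The second image is the first rotated 180°.

The cyan hexagon sits in the left of the first image and the right of the second — consistent with a whole-image 180° rotation.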